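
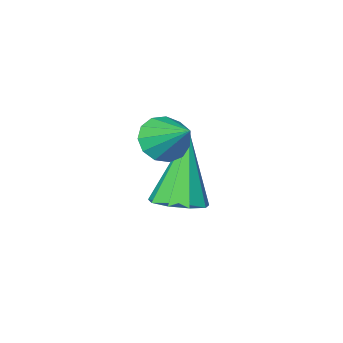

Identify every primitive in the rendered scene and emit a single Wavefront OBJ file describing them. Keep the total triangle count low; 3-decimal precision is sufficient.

v -0.921 3.402 -0.03
v -0.506 3.128 0.357
v -0.959 4.418 0.73
v -0.316 3.312 0.12
v -0.318 3.525 -0.164
v -0.511 3.698 -0.406
v -0.835 3.778 -0.528
v -1.186 3.738 -0.493
v -1.453 3.591 -0.31
v -1.551 3.384 -0.038
v -1.449 3.183 0.236
v -1.179 3.051 0.425
v -0.828 3.031 0.47
v -1.653 2.789 -2.663
v -1.139 2.315 -2.636
v -2.267 2.231 -0.777
v -0.985 2.733 -2.462
v -1.143 3.178 -2.382
v -1.54 3.441 -2.433
v -1.99 3.399 -2.592
v -2.282 3.072 -2.784
v -2.28 2.613 -2.919
v -1.985 2.236 -2.935
v -1.534 2.118 -2.823
f 2 1 4
f 2 4 3
f 4 1 5
f 4 5 3
f 5 1 6
f 5 6 3
f 6 1 7
f 6 7 3
f 7 1 8
f 7 8 3
f 8 1 9
f 8 9 3
f 9 1 10
f 9 10 3
f 10 1 11
f 10 11 3
f 11 1 12
f 11 12 3
f 12 1 13
f 12 13 3
f 13 1 2
f 13 2 3
f 15 14 17
f 15 17 16
f 17 14 18
f 17 18 16
f 18 14 19
f 18 19 16
f 19 14 20
f 19 20 16
f 20 14 21
f 20 21 16
f 21 14 22
f 21 22 16
f 22 14 23
f 22 23 16
f 23 14 24
f 23 24 16
f 24 14 15
f 24 15 16



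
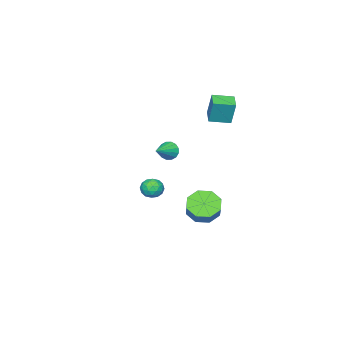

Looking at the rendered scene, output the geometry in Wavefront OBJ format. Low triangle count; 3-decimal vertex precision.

v -3.234 0.805 3.284
v -3.166 1.196 4.855
v -4.154 1.758 3.086
v -4.086 2.15 4.657
v -2.414 1.55 3.063
v -2.346 1.942 4.634
v -3.334 2.504 2.865
v -3.266 2.895 4.436
v 3.066 2.575 -0.347
v 3.762 2.41 -0.224
v 2.738 1.57 0.164
v 3.434 1.405 0.287
v 3.122 1.952 0.647
v 3.324 2.573 0.331
v 3.176 1.407 -0.391
v 3.378 2.028 -0.707
v 3.83 1.689 -0.252
v 3.796 2.025 0.39
v 2.704 1.955 -0.45
v 2.67 2.291 0.192
v 3.442 2.581 -0.33
v 3.058 1.399 0.27
v 2.874 1.721 0.482
v 3.283 1.624 0.554
v 3.185 2.676 -0.004
v 3.594 2.58 0.068
v 3.218 2.31 0.58
v 2.906 1.4 -0.128
v 3.315 1.304 -0.056
v 3.217 2.356 -0.614
v 3.626 2.259 -0.542
v 3.282 1.67 -0.64
v 3.892 2.06 -0.274
v 3.699 1.469 0.026
v 3.547 1.47 -0.373
v 3.666 1.835 -0.558
v 3.872 2.258 0.103
v 3.679 1.667 0.403
v 3.496 1.988 0.615
v 3.615 2.354 0.429
v 3.912 1.834 0.087
v 2.821 2.313 -0.463
v 2.628 1.722 -0.163
v 2.885 1.626 -0.489
v 3.004 1.992 -0.675
v 2.801 2.511 -0.086
v 2.608 1.92 0.214
v 2.834 2.145 0.498
v 2.953 2.51 0.313
v 2.588 2.146 -0.147
v -1.23 -0.46 0.455
v -0.969 -0.782 -0.097
v 0.17 -0.3 1.025
v -0.973 -0.436 -0.184
v -1.046 -0.096 -0.101
v -1.168 0.146 0.132
v -1.307 0.225 0.451
v -1.425 0.121 0.771
v -1.491 -0.139 1.007
v -1.487 -0.485 1.095
v -1.414 -0.825 1.012
v -1.292 -1.067 0.779
v -1.153 -1.146 0.46
v -1.035 -1.042 0.139
v -1.981 1.543 -4.131
v -1.133 1.628 -4.794
v -0.411 2.242 -3.792
v -1.259 2.157 -3.129
v -1.634 2.285 -4.836
v -0.911 2.898 -3.833
v -2.338 2.507 -4.464
v -1.616 3.12 -3.461
v -2.833 2.164 -3.898
v -2.111 2.778 -2.895
v -2.829 1.458 -3.468
v -2.107 2.072 -2.466
v -2.329 0.802 -3.427
v -1.606 1.415 -2.424
v -1.624 0.58 -3.799
v -0.902 1.193 -2.796
v -1.129 0.922 -4.365
v -0.407 1.536 -3.362
f 2 4 1
f 5 2 1
f 1 4 3
f 3 5 1
f 2 8 4
f 6 2 5
f 6 8 2
f 4 8 3
f 7 5 3
f 3 8 7
f 7 6 5
f 8 6 7
f 9 46 25
f 46 20 49
f 25 49 14
f 46 49 25
f 9 25 21
f 25 14 26
f 21 26 10
f 25 26 21
f 9 21 30
f 21 10 31
f 30 31 16
f 21 31 30
f 9 30 42
f 30 16 45
f 42 45 19
f 30 45 42
f 9 42 46
f 42 19 50
f 46 50 20
f 42 50 46
f 10 26 37
f 26 14 40
f 37 40 18
f 26 40 37
f 14 49 27
f 49 20 48
f 27 48 13
f 49 48 27
f 20 50 47
f 50 19 43
f 47 43 11
f 50 43 47
f 19 45 44
f 45 16 32
f 44 32 15
f 45 32 44
f 16 31 36
f 31 10 33
f 36 33 17
f 31 33 36
f 12 38 24
f 38 18 39
f 24 39 13
f 38 39 24
f 12 24 22
f 24 13 23
f 22 23 11
f 24 23 22
f 12 22 29
f 22 11 28
f 29 28 15
f 22 28 29
f 12 29 34
f 29 15 35
f 34 35 17
f 29 35 34
f 12 34 38
f 34 17 41
f 38 41 18
f 34 41 38
f 13 39 27
f 39 18 40
f 27 40 14
f 39 40 27
f 11 23 47
f 23 13 48
f 47 48 20
f 23 48 47
f 15 28 44
f 28 11 43
f 44 43 19
f 28 43 44
f 17 35 36
f 35 15 32
f 36 32 16
f 35 32 36
f 18 41 37
f 41 17 33
f 37 33 10
f 41 33 37
f 52 51 54
f 52 54 53
f 54 51 55
f 54 55 53
f 55 51 56
f 55 56 53
f 56 51 57
f 56 57 53
f 57 51 58
f 57 58 53
f 58 51 59
f 58 59 53
f 59 51 60
f 59 60 53
f 60 51 61
f 60 61 53
f 61 51 62
f 61 62 53
f 62 51 63
f 62 63 53
f 63 51 64
f 63 64 53
f 64 51 52
f 64 52 53
f 66 65 69
f 66 69 67
f 67 69 70
f 67 70 68
f 69 65 71
f 69 71 70
f 70 71 72
f 70 72 68
f 71 65 73
f 71 73 72
f 72 73 74
f 72 74 68
f 73 65 75
f 73 75 74
f 74 75 76
f 74 76 68
f 75 65 77
f 75 77 76
f 76 77 78
f 76 78 68
f 77 65 79
f 77 79 78
f 78 79 80
f 78 80 68
f 79 65 81
f 79 81 80
f 80 81 82
f 80 82 68
f 81 65 66
f 81 66 82
f 82 66 67
f 82 67 68



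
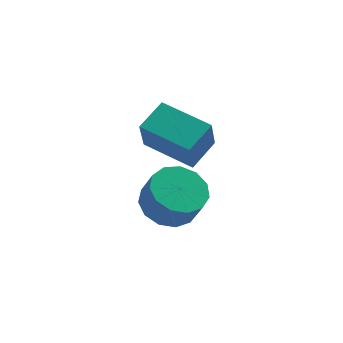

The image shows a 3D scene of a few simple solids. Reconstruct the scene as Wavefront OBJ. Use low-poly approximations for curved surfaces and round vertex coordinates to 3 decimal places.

v -2.959 1.683 1.909
v -3.287 1.291 3.234
v -3.916 3.339 2.161
v -4.244 2.948 3.485
v -1.896 2.232 2.335
v -2.224 1.841 3.659
v -2.853 3.889 2.586
v -3.181 3.497 3.911
v -3.15 3.124 -1.113
v -2.299 2.632 -1.482
v -2.099 2.164 -0.396
v -2.95 2.656 -0.027
v -2.116 3.16 -1.289
v -1.915 2.692 -0.202
v -2.261 3.677 -1.039
v -2.06 3.209 0.047
v -2.688 4.018 -0.813
v -2.488 3.55 0.273
v -3.262 4.075 -0.683
v -3.062 3.607 0.404
v -3.801 3.831 -0.689
v -3.6 3.362 0.398
v -4.133 3.362 -0.83
v -3.932 2.893 0.257
v -4.153 2.817 -1.061
v -3.953 2.349 0.026
v -3.855 2.37 -1.308
v -3.654 1.902 -0.222
v -3.333 2.163 -1.494
v -3.132 1.694 -0.407
v -2.753 2.26 -1.559
v -2.552 1.792 -0.472
f 2 4 1
f 5 2 1
f 1 4 3
f 3 5 1
f 2 8 4
f 6 2 5
f 6 8 2
f 4 8 3
f 7 5 3
f 3 8 7
f 7 6 5
f 8 6 7
f 10 9 13
f 10 13 11
f 11 13 14
f 11 14 12
f 13 9 15
f 13 15 14
f 14 15 16
f 14 16 12
f 15 9 17
f 15 17 16
f 16 17 18
f 16 18 12
f 17 9 19
f 17 19 18
f 18 19 20
f 18 20 12
f 19 9 21
f 19 21 20
f 20 21 22
f 20 22 12
f 21 9 23
f 21 23 22
f 22 23 24
f 22 24 12
f 23 9 25
f 23 25 24
f 24 25 26
f 24 26 12
f 25 9 27
f 25 27 26
f 26 27 28
f 26 28 12
f 27 9 29
f 27 29 28
f 28 29 30
f 28 30 12
f 29 9 31
f 29 31 30
f 30 31 32
f 30 32 12
f 31 9 10
f 31 10 32
f 32 10 11
f 32 11 12



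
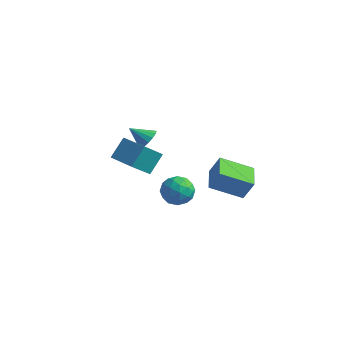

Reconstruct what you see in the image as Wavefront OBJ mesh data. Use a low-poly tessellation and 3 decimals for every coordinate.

v 2.445 0.113 -1.475
v 2.972 0.344 -0.287
v 3.938 1.18 -2.344
v 4.464 1.411 -1.156
v 3.316 -1.211 -1.604
v 3.842 -0.98 -0.416
v 4.808 -0.144 -2.473
v 5.335 0.087 -1.285
v -2.657 1.603 -1.874
v -2.148 1.341 -1.358
v -3.663 1.197 -1.086
v -2.218 1.719 -1.252
v -2.405 2.066 -1.313
v -2.659 2.288 -1.523
v -2.913 2.327 -1.828
v -3.099 2.172 -2.145
v -3.166 1.864 -2.389
v -3.097 1.487 -2.495
v -2.91 1.14 -2.435
v -2.655 0.917 -2.224
v -2.401 0.878 -1.92
v -2.215 1.033 -1.603
v 1.447 -0.106 -3.243
v 2.055 -0.755 -2.766
v 0.225 -1.185 -3.154
v 0.833 -1.834 -2.677
v 0.535 -0.987 -2.214
v 1.291 -0.32 -2.27
v 0.989 -1.62 -3.65
v 1.745 -0.953 -3.706
v 1.772 -1.69 -3.017
v 1.492 -1.3 -2.13
v 0.788 -0.64 -3.79
v 0.508 -0.25 -2.903
v 1.858 -0.335 -3.012
v 0.422 -1.605 -2.908
v 0.247 -1.107 -2.636
v 0.604 -1.488 -2.355
v 1.409 -0.08 -2.721
v 1.767 -0.462 -2.44
v 0.873 -0.598 -2.116
v 0.513 -1.478 -3.48
v 0.871 -1.86 -3.199
v 1.676 -0.452 -3.565
v 2.033 -0.833 -3.284
v 1.407 -1.342 -3.804
v 2.049 -1.267 -2.879
v 1.331 -1.901 -2.827
v 1.423 -1.775 -3.399
v 1.867 -1.383 -3.432
v 1.885 -1.037 -2.358
v 1.166 -1.672 -2.305
v 0.991 -1.174 -2.034
v 1.435 -0.782 -2.066
v 1.718 -1.587 -2.506
v 1.114 -0.268 -3.615
v 0.395 -0.903 -3.562
v 0.845 -1.158 -3.854
v 1.289 -0.766 -3.886
v 0.949 -0.039 -3.093
v 0.231 -0.673 -3.041
v 0.413 -0.557 -2.488
v 0.857 -0.165 -2.521
v 0.562 -0.353 -3.414
v -1.169 -2.165 -1.095
v -1.561 -3.271 0.007
v -1.051 -1.173 -0.058
v -1.444 -2.279 1.044
v 0.484 -2.561 -0.904
v 0.091 -3.667 0.198
v 0.601 -1.569 0.133
v 0.209 -2.675 1.235
f 2 4 1
f 5 2 1
f 1 4 3
f 3 5 1
f 2 8 4
f 6 2 5
f 6 8 2
f 4 8 3
f 7 5 3
f 3 8 7
f 7 6 5
f 8 6 7
f 10 9 12
f 10 12 11
f 12 9 13
f 12 13 11
f 13 9 14
f 13 14 11
f 14 9 15
f 14 15 11
f 15 9 16
f 15 16 11
f 16 9 17
f 16 17 11
f 17 9 18
f 17 18 11
f 18 9 19
f 18 19 11
f 19 9 20
f 19 20 11
f 20 9 21
f 20 21 11
f 21 9 22
f 21 22 11
f 22 9 10
f 22 10 11
f 23 60 39
f 60 34 63
f 39 63 28
f 60 63 39
f 23 39 35
f 39 28 40
f 35 40 24
f 39 40 35
f 23 35 44
f 35 24 45
f 44 45 30
f 35 45 44
f 23 44 56
f 44 30 59
f 56 59 33
f 44 59 56
f 23 56 60
f 56 33 64
f 60 64 34
f 56 64 60
f 24 40 51
f 40 28 54
f 51 54 32
f 40 54 51
f 28 63 41
f 63 34 62
f 41 62 27
f 63 62 41
f 34 64 61
f 64 33 57
f 61 57 25
f 64 57 61
f 33 59 58
f 59 30 46
f 58 46 29
f 59 46 58
f 30 45 50
f 45 24 47
f 50 47 31
f 45 47 50
f 26 52 38
f 52 32 53
f 38 53 27
f 52 53 38
f 26 38 36
f 38 27 37
f 36 37 25
f 38 37 36
f 26 36 43
f 36 25 42
f 43 42 29
f 36 42 43
f 26 43 48
f 43 29 49
f 48 49 31
f 43 49 48
f 26 48 52
f 48 31 55
f 52 55 32
f 48 55 52
f 27 53 41
f 53 32 54
f 41 54 28
f 53 54 41
f 25 37 61
f 37 27 62
f 61 62 34
f 37 62 61
f 29 42 58
f 42 25 57
f 58 57 33
f 42 57 58
f 31 49 50
f 49 29 46
f 50 46 30
f 49 46 50
f 32 55 51
f 55 31 47
f 51 47 24
f 55 47 51
f 66 68 65
f 69 66 65
f 65 68 67
f 67 69 65
f 66 72 68
f 70 66 69
f 70 72 66
f 68 72 67
f 71 69 67
f 67 72 71
f 71 70 69
f 72 70 71



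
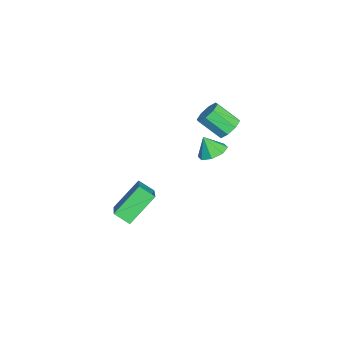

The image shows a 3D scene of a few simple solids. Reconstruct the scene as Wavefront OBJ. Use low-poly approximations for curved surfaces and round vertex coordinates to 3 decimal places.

v 2.924 -1.855 -0.924
v 2.743 -2.624 -0.433
v 1.922 -0.825 0.318
v 1.741 -1.593 0.81
v 4.719 -1.527 0.25
v 4.538 -2.295 0.742
v 3.717 -0.496 1.493
v 3.536 -1.265 1.984
v -2.297 2.228 1.785
v -1.572 2.235 1.932
v -1.758 1.118 2.902
v -2.483 1.112 2.755
v -1.865 2.579 2.273
v -2.051 1.463 3.242
v -2.411 2.718 2.328
v -2.598 1.602 3.297
v -2.89 2.57 2.065
v -3.077 1.454 3.034
v -3.022 2.222 1.638
v -3.208 1.105 2.608
v -2.729 1.877 1.298
v -2.915 0.761 2.267
v -2.182 1.738 1.243
v -2.369 0.622 2.212
v -1.703 1.886 1.506
v -1.89 0.77 2.475
v -0.417 1.653 1.509
v 0.06 2.18 1.854
v -0.563 1.167 2.451
v -0.519 2.355 1.855
v -1.038 2.12 1.653
v -1.193 1.61 1.367
v -0.894 1.126 1.164
v -0.316 0.95 1.163
v 0.203 1.186 1.364
v 0.359 1.695 1.65
f 2 4 1
f 5 2 1
f 1 4 3
f 3 5 1
f 2 8 4
f 6 2 5
f 6 8 2
f 4 8 3
f 7 5 3
f 3 8 7
f 7 6 5
f 8 6 7
f 10 9 13
f 10 13 11
f 11 13 14
f 11 14 12
f 13 9 15
f 13 15 14
f 14 15 16
f 14 16 12
f 15 9 17
f 15 17 16
f 16 17 18
f 16 18 12
f 17 9 19
f 17 19 18
f 18 19 20
f 18 20 12
f 19 9 21
f 19 21 20
f 20 21 22
f 20 22 12
f 21 9 23
f 21 23 22
f 22 23 24
f 22 24 12
f 23 9 25
f 23 25 24
f 24 25 26
f 24 26 12
f 25 9 10
f 25 10 26
f 26 10 11
f 26 11 12
f 28 27 30
f 28 30 29
f 30 27 31
f 30 31 29
f 31 27 32
f 31 32 29
f 32 27 33
f 32 33 29
f 33 27 34
f 33 34 29
f 34 27 35
f 34 35 29
f 35 27 36
f 35 36 29
f 36 27 28
f 36 28 29



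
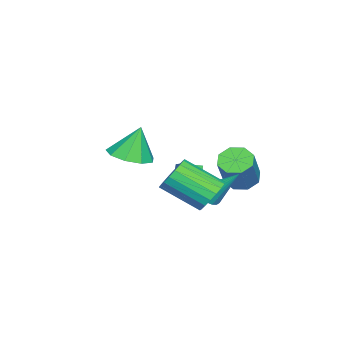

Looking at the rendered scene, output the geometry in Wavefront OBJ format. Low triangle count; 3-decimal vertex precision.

v 1.832 0.765 -2.874
v 2.224 1.035 -3.13
v 1.868 1.935 -1.586
v 2.024 1.136 -3.216
v 1.786 1.164 -3.235
v 1.557 1.113 -3.182
v 1.383 0.993 -3.069
v 1.297 0.828 -2.916
v 1.318 0.651 -2.756
v 1.44 0.496 -2.618
v 1.64 0.394 -2.532
v 1.878 0.366 -2.513
v 2.107 0.417 -2.566
v 2.281 0.537 -2.679
v 2.367 0.702 -2.832
v 2.346 0.88 -2.992
v -0.791 1.178 -3.098
v -0.328 1.559 -3.479
v 0.734 1.643 -2.103
v 0.271 1.262 -1.722
v -0.689 1.87 -3.219
v 0.373 1.954 -1.843
v -1.11 1.776 -2.888
v -0.048 1.86 -1.512
v -1.344 1.332 -2.68
v -0.282 1.416 -1.305
v -1.254 0.797 -2.717
v -0.192 0.881 -1.341
v -0.893 0.486 -2.977
v 0.169 0.57 -1.601
v -0.472 0.58 -3.308
v 0.59 0.664 -1.932
v -0.238 1.024 -3.515
v 0.824 1.108 -2.14
v 3.848 1.603 -1.826
v 4.244 1.276 -2.385
v 4.349 -0.19 -1.454
v 3.952 0.137 -0.894
v 4.485 1.415 -2.194
v 4.59 -0.051 -1.262
v 4.6 1.591 -1.929
v 4.705 0.125 -0.998
v 4.566 1.77 -1.644
v 4.671 0.304 -0.713
v 4.39 1.916 -1.395
v 4.495 0.449 -0.463
v 4.106 1.999 -1.231
v 4.211 0.533 -0.3
v 3.771 2.005 -1.185
v 3.876 0.538 -0.254
v 3.451 1.93 -1.266
v 3.556 0.464 -0.335
v 3.21 1.791 -1.458
v 3.315 0.325 -0.526
v 3.095 1.615 -1.722
v 3.2 0.149 -0.791
v 3.129 1.436 -2.007
v 3.234 -0.03 -1.076
v 3.305 1.291 -2.257
v 3.41 -0.176 -1.325
v 3.589 1.207 -2.42
v 3.694 -0.259 -1.489
v 3.924 1.202 -2.466
v 4.029 -0.265 -1.535
v 1.618 -0.697 -2.872
v 1.065 -0.764 -1.912
v 1.235 0.008 -3.043
v 0.683 -0.06 -2.082
v 2.217 -0.28 -2.498
v 1.665 -0.348 -1.537
v 1.835 0.424 -2.668
v 1.282 0.357 -1.708
v 1.894 -2.223 -1.313
v 2.791 -2.078 -1.172
v 1.626 -1.897 0.053
v 2.513 -1.544 -1.354
v 1.945 -1.328 -1.517
v 1.353 -1.53 -1.585
v 1.014 -2.057 -1.525
v 1.087 -2.662 -1.366
v 1.537 -3.061 -1.183
v 2.154 -3.069 -1.06
v 2.65 -2.68 -1.056
f 2 1 4
f 2 4 3
f 4 1 5
f 4 5 3
f 5 1 6
f 5 6 3
f 6 1 7
f 6 7 3
f 7 1 8
f 7 8 3
f 8 1 9
f 8 9 3
f 9 1 10
f 9 10 3
f 10 1 11
f 10 11 3
f 11 1 12
f 11 12 3
f 12 1 13
f 12 13 3
f 13 1 14
f 13 14 3
f 14 1 15
f 14 15 3
f 15 1 16
f 15 16 3
f 16 1 2
f 16 2 3
f 18 17 21
f 18 21 19
f 19 21 22
f 19 22 20
f 21 17 23
f 21 23 22
f 22 23 24
f 22 24 20
f 23 17 25
f 23 25 24
f 24 25 26
f 24 26 20
f 25 17 27
f 25 27 26
f 26 27 28
f 26 28 20
f 27 17 29
f 27 29 28
f 28 29 30
f 28 30 20
f 29 17 31
f 29 31 30
f 30 31 32
f 30 32 20
f 31 17 33
f 31 33 32
f 32 33 34
f 32 34 20
f 33 17 18
f 33 18 34
f 34 18 19
f 34 19 20
f 36 35 39
f 36 39 37
f 37 39 40
f 37 40 38
f 39 35 41
f 39 41 40
f 40 41 42
f 40 42 38
f 41 35 43
f 41 43 42
f 42 43 44
f 42 44 38
f 43 35 45
f 43 45 44
f 44 45 46
f 44 46 38
f 45 35 47
f 45 47 46
f 46 47 48
f 46 48 38
f 47 35 49
f 47 49 48
f 48 49 50
f 48 50 38
f 49 35 51
f 49 51 50
f 50 51 52
f 50 52 38
f 51 35 53
f 51 53 52
f 52 53 54
f 52 54 38
f 53 35 55
f 53 55 54
f 54 55 56
f 54 56 38
f 55 35 57
f 55 57 56
f 56 57 58
f 56 58 38
f 57 35 59
f 57 59 58
f 58 59 60
f 58 60 38
f 59 35 61
f 59 61 60
f 60 61 62
f 60 62 38
f 61 35 63
f 61 63 62
f 62 63 64
f 62 64 38
f 63 35 36
f 63 36 64
f 64 36 37
f 64 37 38
f 66 68 65
f 69 66 65
f 65 68 67
f 67 69 65
f 66 72 68
f 70 66 69
f 70 72 66
f 68 72 67
f 71 69 67
f 67 72 71
f 71 70 69
f 72 70 71
f 74 73 76
f 74 76 75
f 76 73 77
f 76 77 75
f 77 73 78
f 77 78 75
f 78 73 79
f 78 79 75
f 79 73 80
f 79 80 75
f 80 73 81
f 80 81 75
f 81 73 82
f 81 82 75
f 82 73 83
f 82 83 75
f 83 73 74
f 83 74 75



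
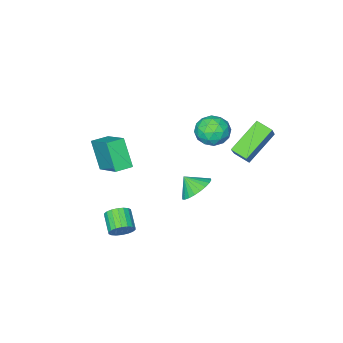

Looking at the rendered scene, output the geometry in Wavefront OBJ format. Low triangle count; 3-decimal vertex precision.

v -1.759 1.097 -1.249
v -1.094 1.748 -0.942
v -1.441 0.423 -0.511
v -1.395 1.842 -0.726
v -1.752 1.823 -0.59
v -2.11 1.693 -0.555
v -2.414 1.473 -0.625
v -2.619 1.195 -0.79
v -2.693 0.903 -1.025
v -2.625 0.64 -1.294
v -2.425 0.447 -1.557
v -2.123 0.353 -1.772
v -1.766 0.372 -1.909
v -1.408 0.502 -1.944
v -1.104 0.722 -1.874
v -0.899 1 -1.709
v -0.825 1.292 -1.474
v -0.894 1.555 -1.205
v -2.268 2.558 3.975
v -1.455 1.997 3.948
v -3.065 1.443 3.152
v -2.252 0.882 3.125
v -2.725 1.026 3.981
v -2.232 1.715 4.49
v -2.288 1.725 2.61
v -1.795 2.414 3.119
v -1.467 1.482 3.104
v -1.737 1.05 3.951
v -2.783 2.39 3.149
v -3.053 1.958 3.996
v -1.791 2.376 4.034
v -2.729 1.064 3.066
v -3.006 1.149 3.569
v -2.528 0.819 3.553
v -2.248 2.21 4.352
v -1.77 1.88 4.336
v -2.516 1.309 4.355
v -2.75 1.56 2.764
v -2.272 1.23 2.748
v -1.992 2.621 3.547
v -1.514 2.291 3.531
v -2.004 2.131 2.745
v -1.321 1.743 3.522
v -1.789 1.088 3.038
v -1.811 1.583 2.736
v -1.521 1.988 3.035
v -1.479 1.489 4.02
v -1.948 0.833 3.536
v -2.226 0.918 4.039
v -1.936 1.323 4.338
v -1.487 1.186 3.524
v -2.572 2.607 3.564
v -3.041 1.951 3.08
v -2.584 2.117 2.762
v -2.294 2.522 3.061
v -2.731 2.352 4.062
v -3.199 1.697 3.578
v -2.999 1.452 4.065
v -2.709 1.857 4.364
v -3.033 2.254 3.576
v 3.232 1.275 -1.778
v 3.681 1.374 -1.25
v 3.216 0.404 -0.674
v 2.768 0.305 -1.202
v 3.434 1.543 -1.164
v 2.97 0.573 -0.588
v 3.147 1.659 -1.199
v 2.683 0.689 -0.623
v 2.877 1.699 -1.349
v 2.413 0.729 -0.773
v 2.677 1.655 -1.584
v 2.213 0.685 -1.008
v 2.587 1.536 -1.858
v 2.123 0.566 -1.282
v 2.625 1.365 -2.115
v 2.161 0.395 -1.54
v 2.784 1.176 -2.306
v 2.319 0.206 -1.73
v 3.03 1.007 -2.392
v 2.566 0.037 -1.816
v 3.317 0.891 -2.357
v 2.853 -0.079 -1.781
v 3.587 0.851 -2.207
v 3.123 -0.119 -1.631
v 3.787 0.895 -1.972
v 3.323 -0.075 -1.396
v 3.877 1.014 -1.698
v 3.413 0.044 -1.122
v 3.839 1.185 -1.44
v 3.375 0.215 -0.865
v 1.554 -1.286 0.938
v 1.382 -2.226 2.487
v 1.863 0.457 2.031
v 1.692 -0.483 3.58
v 2.508 -1.457 0.94
v 2.337 -2.397 2.489
v 2.818 0.286 2.033
v 2.646 -0.654 3.582
v -4.321 2.937 3.697
v -3.411 3.735 4.975
v -4.603 3.783 3.37
v -3.694 4.581 4.648
v -2.586 3.019 2.412
v -1.677 3.817 3.69
v -2.869 3.865 2.085
v -1.959 4.663 3.363
f 2 1 4
f 2 4 3
f 4 1 5
f 4 5 3
f 5 1 6
f 5 6 3
f 6 1 7
f 6 7 3
f 7 1 8
f 7 8 3
f 8 1 9
f 8 9 3
f 9 1 10
f 9 10 3
f 10 1 11
f 10 11 3
f 11 1 12
f 11 12 3
f 12 1 13
f 12 13 3
f 13 1 14
f 13 14 3
f 14 1 15
f 14 15 3
f 15 1 16
f 15 16 3
f 16 1 17
f 16 17 3
f 17 1 18
f 17 18 3
f 18 1 2
f 18 2 3
f 19 56 35
f 56 30 59
f 35 59 24
f 56 59 35
f 19 35 31
f 35 24 36
f 31 36 20
f 35 36 31
f 19 31 40
f 31 20 41
f 40 41 26
f 31 41 40
f 19 40 52
f 40 26 55
f 52 55 29
f 40 55 52
f 19 52 56
f 52 29 60
f 56 60 30
f 52 60 56
f 20 36 47
f 36 24 50
f 47 50 28
f 36 50 47
f 24 59 37
f 59 30 58
f 37 58 23
f 59 58 37
f 30 60 57
f 60 29 53
f 57 53 21
f 60 53 57
f 29 55 54
f 55 26 42
f 54 42 25
f 55 42 54
f 26 41 46
f 41 20 43
f 46 43 27
f 41 43 46
f 22 48 34
f 48 28 49
f 34 49 23
f 48 49 34
f 22 34 32
f 34 23 33
f 32 33 21
f 34 33 32
f 22 32 39
f 32 21 38
f 39 38 25
f 32 38 39
f 22 39 44
f 39 25 45
f 44 45 27
f 39 45 44
f 22 44 48
f 44 27 51
f 48 51 28
f 44 51 48
f 23 49 37
f 49 28 50
f 37 50 24
f 49 50 37
f 21 33 57
f 33 23 58
f 57 58 30
f 33 58 57
f 25 38 54
f 38 21 53
f 54 53 29
f 38 53 54
f 27 45 46
f 45 25 42
f 46 42 26
f 45 42 46
f 28 51 47
f 51 27 43
f 47 43 20
f 51 43 47
f 62 61 65
f 62 65 63
f 63 65 66
f 63 66 64
f 65 61 67
f 65 67 66
f 66 67 68
f 66 68 64
f 67 61 69
f 67 69 68
f 68 69 70
f 68 70 64
f 69 61 71
f 69 71 70
f 70 71 72
f 70 72 64
f 71 61 73
f 71 73 72
f 72 73 74
f 72 74 64
f 73 61 75
f 73 75 74
f 74 75 76
f 74 76 64
f 75 61 77
f 75 77 76
f 76 77 78
f 76 78 64
f 77 61 79
f 77 79 78
f 78 79 80
f 78 80 64
f 79 61 81
f 79 81 80
f 80 81 82
f 80 82 64
f 81 61 83
f 81 83 82
f 82 83 84
f 82 84 64
f 83 61 85
f 83 85 84
f 84 85 86
f 84 86 64
f 85 61 87
f 85 87 86
f 86 87 88
f 86 88 64
f 87 61 89
f 87 89 88
f 88 89 90
f 88 90 64
f 89 61 62
f 89 62 90
f 90 62 63
f 90 63 64
f 92 94 91
f 95 92 91
f 91 94 93
f 93 95 91
f 92 98 94
f 96 92 95
f 96 98 92
f 94 98 93
f 97 95 93
f 93 98 97
f 97 96 95
f 98 96 97
f 100 102 99
f 103 100 99
f 99 102 101
f 101 103 99
f 100 106 102
f 104 100 103
f 104 106 100
f 102 106 101
f 105 103 101
f 101 106 105
f 105 104 103
f 106 104 105



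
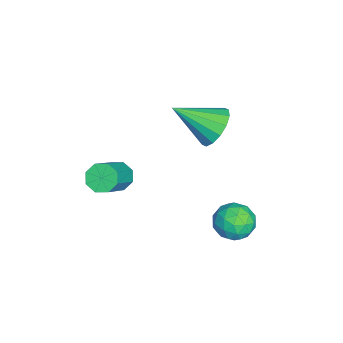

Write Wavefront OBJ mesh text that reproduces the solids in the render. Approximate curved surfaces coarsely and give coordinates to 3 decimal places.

v -0.792 2.353 -1.372
v -0.343 1.86 -2.144
v -0.708 0.607 -0.208
v 0.055 2.066 -1.864
v 0.225 2.349 -1.452
v 0.123 2.633 -1.018
v -0.224 2.842 -0.68
v -0.723 2.92 -0.527
v -1.241 2.846 -0.6
v -1.638 2.64 -0.881
v -1.809 2.357 -1.293
v -1.707 2.073 -1.726
v -1.36 1.864 -2.064
v -0.86 1.786 -2.217
v 2.151 4.021 -3.758
v 3.049 4.228 -3.674
v 2.511 2.632 -4.186
v 3.409 2.839 -4.102
v 2.876 2.777 -3.348
v 2.653 3.635 -3.084
v 2.907 3.225 -4.776
v 2.684 4.083 -4.512
v 3.516 3.736 -4.303
v 3.497 3.459 -3.421
v 2.063 3.401 -4.439
v 2.044 3.124 -3.557
v 2.568 4.246 -3.679
v 2.992 2.614 -4.181
v 2.679 2.577 -3.738
v 3.207 2.699 -3.689
v 2.336 3.898 -3.332
v 2.863 4.02 -3.282
v 2.762 3.167 -3.09
v 2.697 2.84 -4.578
v 3.224 2.962 -4.528
v 2.353 4.161 -4.171
v 2.881 4.283 -4.122
v 2.798 3.693 -4.77
v 3.37 4.079 -3.999
v 3.582 3.263 -4.25
v 3.287 3.489 -4.647
v 3.156 3.994 -4.491
v 3.359 3.916 -3.48
v 3.571 3.1 -3.732
v 3.258 3.063 -3.289
v 3.127 3.568 -3.133
v 3.634 3.627 -3.85
v 1.989 3.76 -4.128
v 2.201 2.944 -4.38
v 2.433 3.292 -4.727
v 2.302 3.797 -4.571
v 1.978 3.597 -3.61
v 2.19 2.781 -3.861
v 2.404 2.866 -3.369
v 2.273 3.371 -3.213
v 1.926 3.233 -4.01
v 1.536 -1.34 -2.722
v 1.999 -1.016 -3.137
v 3.447 -1.417 -1.832
v 2.984 -1.74 -1.418
v 1.772 -0.684 -2.783
v 3.22 -1.084 -1.478
v 1.407 -0.735 -2.394
v 2.855 -1.136 -1.089
v 1.118 -1.141 -2.197
v 2.566 -1.541 -0.893
v 1.073 -1.663 -2.308
v 2.521 -2.064 -1.003
v 1.3 -1.996 -2.662
v 2.748 -2.396 -1.357
v 1.665 -1.944 -3.051
v 3.113 -2.345 -1.746
v 1.954 -1.539 -3.247
v 3.402 -1.939 -1.943
f 2 1 4
f 2 4 3
f 4 1 5
f 4 5 3
f 5 1 6
f 5 6 3
f 6 1 7
f 6 7 3
f 7 1 8
f 7 8 3
f 8 1 9
f 8 9 3
f 9 1 10
f 9 10 3
f 10 1 11
f 10 11 3
f 11 1 12
f 11 12 3
f 12 1 13
f 12 13 3
f 13 1 14
f 13 14 3
f 14 1 2
f 14 2 3
f 15 52 31
f 52 26 55
f 31 55 20
f 52 55 31
f 15 31 27
f 31 20 32
f 27 32 16
f 31 32 27
f 15 27 36
f 27 16 37
f 36 37 22
f 27 37 36
f 15 36 48
f 36 22 51
f 48 51 25
f 36 51 48
f 15 48 52
f 48 25 56
f 52 56 26
f 48 56 52
f 16 32 43
f 32 20 46
f 43 46 24
f 32 46 43
f 20 55 33
f 55 26 54
f 33 54 19
f 55 54 33
f 26 56 53
f 56 25 49
f 53 49 17
f 56 49 53
f 25 51 50
f 51 22 38
f 50 38 21
f 51 38 50
f 22 37 42
f 37 16 39
f 42 39 23
f 37 39 42
f 18 44 30
f 44 24 45
f 30 45 19
f 44 45 30
f 18 30 28
f 30 19 29
f 28 29 17
f 30 29 28
f 18 28 35
f 28 17 34
f 35 34 21
f 28 34 35
f 18 35 40
f 35 21 41
f 40 41 23
f 35 41 40
f 18 40 44
f 40 23 47
f 44 47 24
f 40 47 44
f 19 45 33
f 45 24 46
f 33 46 20
f 45 46 33
f 17 29 53
f 29 19 54
f 53 54 26
f 29 54 53
f 21 34 50
f 34 17 49
f 50 49 25
f 34 49 50
f 23 41 42
f 41 21 38
f 42 38 22
f 41 38 42
f 24 47 43
f 47 23 39
f 43 39 16
f 47 39 43
f 58 57 61
f 58 61 59
f 59 61 62
f 59 62 60
f 61 57 63
f 61 63 62
f 62 63 64
f 62 64 60
f 63 57 65
f 63 65 64
f 64 65 66
f 64 66 60
f 65 57 67
f 65 67 66
f 66 67 68
f 66 68 60
f 67 57 69
f 67 69 68
f 68 69 70
f 68 70 60
f 69 57 71
f 69 71 70
f 70 71 72
f 70 72 60
f 71 57 73
f 71 73 72
f 72 73 74
f 72 74 60
f 73 57 58
f 73 58 74
f 74 58 59
f 74 59 60



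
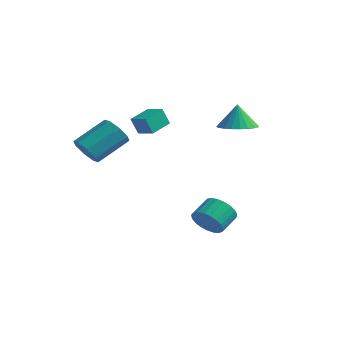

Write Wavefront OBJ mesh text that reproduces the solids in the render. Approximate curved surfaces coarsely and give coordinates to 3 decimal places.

v -3.913 -4.554 0.29
v -3.303 -4.319 -0.342
v -2.717 -2.67 0.837
v -3.327 -2.906 1.47
v -3.924 -4.023 -0.448
v -3.339 -2.374 0.731
v -4.539 -4.038 -0.121
v -3.954 -2.389 1.058
v -4.787 -4.356 0.447
v -4.201 -2.707 1.626
v -4.523 -4.79 0.923
v -3.937 -3.141 2.102
v -3.901 -5.086 1.029
v -3.316 -3.437 2.208
v -3.286 -5.071 0.702
v -2.701 -3.422 1.881
v -3.039 -4.753 0.134
v -2.453 -3.104 1.313
v 0.208 2.237 1.209
v 0.956 3.016 1.2
v 0.052 2.403 2.671
v 0.604 3.239 1.137
v 0.192 3.309 1.085
v -0.218 3.217 1.052
v -0.562 2.975 1.042
v -0.79 2.62 1.058
v -0.865 2.207 1.097
v -0.777 1.799 1.153
v -0.539 1.457 1.218
v -0.187 1.234 1.281
v 0.225 1.164 1.333
v 0.634 1.257 1.366
v 0.979 1.499 1.376
v 1.207 1.853 1.36
v 1.282 2.266 1.321
v 1.194 2.674 1.265
v 1.46 -1.621 -4.045
v 1.868 -1.196 -4.777
v 1.847 -0.093 -4.147
v 1.44 -0.519 -3.415
v 1.488 -1.155 -4.861
v 1.468 -0.052 -4.231
v 1.104 -1.195 -4.803
v 1.083 -0.092 -4.173
v 0.781 -1.309 -4.614
v 0.76 -0.206 -3.985
v 0.576 -1.477 -4.327
v 0.555 -0.374 -3.698
v 0.523 -1.669 -3.991
v 0.502 -0.567 -3.362
v 0.633 -1.854 -3.665
v 0.612 -0.751 -3.035
v 0.885 -1.998 -3.404
v 0.865 -0.895 -2.774
v 1.238 -2.077 -3.254
v 1.217 -0.975 -2.624
v 1.628 -2.078 -3.24
v 1.608 -0.975 -2.611
v 1.99 -1.999 -3.366
v 1.969 -0.896 -2.736
v 2.26 -1.855 -3.609
v 2.239 -0.752 -2.98
v 2.392 -1.671 -3.928
v 2.371 -0.568 -3.298
v 2.362 -1.478 -4.267
v 2.342 -0.375 -3.637
v 2.177 -1.31 -4.567
v 2.157 -0.207 -3.937
v -3.378 -1.284 0.838
v -3.631 -1.579 1.835
v -3.379 0.01 1.22
v -3.632 -0.284 2.217
v -2.328 -1.356 1.083
v -2.581 -1.65 2.08
v -2.329 -0.061 1.465
v -2.582 -0.356 2.462
f 2 1 5
f 2 5 3
f 3 5 6
f 3 6 4
f 5 1 7
f 5 7 6
f 6 7 8
f 6 8 4
f 7 1 9
f 7 9 8
f 8 9 10
f 8 10 4
f 9 1 11
f 9 11 10
f 10 11 12
f 10 12 4
f 11 1 13
f 11 13 12
f 12 13 14
f 12 14 4
f 13 1 15
f 13 15 14
f 14 15 16
f 14 16 4
f 15 1 17
f 15 17 16
f 16 17 18
f 16 18 4
f 17 1 2
f 17 2 18
f 18 2 3
f 18 3 4
f 20 19 22
f 20 22 21
f 22 19 23
f 22 23 21
f 23 19 24
f 23 24 21
f 24 19 25
f 24 25 21
f 25 19 26
f 25 26 21
f 26 19 27
f 26 27 21
f 27 19 28
f 27 28 21
f 28 19 29
f 28 29 21
f 29 19 30
f 29 30 21
f 30 19 31
f 30 31 21
f 31 19 32
f 31 32 21
f 32 19 33
f 32 33 21
f 33 19 34
f 33 34 21
f 34 19 35
f 34 35 21
f 35 19 36
f 35 36 21
f 36 19 20
f 36 20 21
f 38 37 41
f 38 41 39
f 39 41 42
f 39 42 40
f 41 37 43
f 41 43 42
f 42 43 44
f 42 44 40
f 43 37 45
f 43 45 44
f 44 45 46
f 44 46 40
f 45 37 47
f 45 47 46
f 46 47 48
f 46 48 40
f 47 37 49
f 47 49 48
f 48 49 50
f 48 50 40
f 49 37 51
f 49 51 50
f 50 51 52
f 50 52 40
f 51 37 53
f 51 53 52
f 52 53 54
f 52 54 40
f 53 37 55
f 53 55 54
f 54 55 56
f 54 56 40
f 55 37 57
f 55 57 56
f 56 57 58
f 56 58 40
f 57 37 59
f 57 59 58
f 58 59 60
f 58 60 40
f 59 37 61
f 59 61 60
f 60 61 62
f 60 62 40
f 61 37 63
f 61 63 62
f 62 63 64
f 62 64 40
f 63 37 65
f 63 65 64
f 64 65 66
f 64 66 40
f 65 37 67
f 65 67 66
f 66 67 68
f 66 68 40
f 67 37 38
f 67 38 68
f 68 38 39
f 68 39 40
f 70 72 69
f 73 70 69
f 69 72 71
f 71 73 69
f 70 76 72
f 74 70 73
f 74 76 70
f 72 76 71
f 75 73 71
f 71 76 75
f 75 74 73
f 76 74 75



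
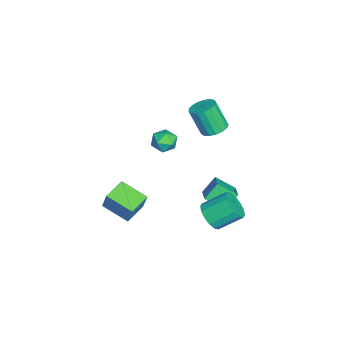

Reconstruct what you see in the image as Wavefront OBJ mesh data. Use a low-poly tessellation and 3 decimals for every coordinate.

v 1.233 -4 -2.684
v 1.642 -3.661 -1.324
v 1.951 -2.345 -3.312
v 2.36 -2.006 -1.952
v 2.62 -4.694 -2.928
v 3.029 -4.355 -1.568
v 3.338 -3.039 -3.556
v 3.747 -2.7 -2.196
v -0.121 1.675 2.782
v 0.736 1.475 2.818
v 0.477 0.686 4.594
v -0.379 0.885 4.558
v 0.715 1.861 2.987
v 0.456 1.071 4.762
v 0.503 2.204 3.109
v 0.244 1.414 4.884
v 0.148 2.425 3.155
v -0.111 1.636 4.931
v -0.269 2.475 3.117
v -0.528 1.686 4.892
v -0.651 2.342 3.002
v -0.91 1.552 4.777
v -0.912 2.055 2.836
v -1.171 1.266 4.611
v -0.992 1.682 2.659
v -1.251 0.892 4.434
v -0.872 1.307 2.509
v -1.131 0.517 4.284
v -0.58 1.016 2.422
v -0.838 0.226 4.198
v -0.182 0.876 2.418
v -0.441 0.087 4.193
v 0.229 0.919 2.497
v -0.03 0.13 4.272
v 0.56 1.135 2.642
v 0.302 0.346 4.417
v -1.6 1.577 -3.181
v -0.259 1.883 -2.584
v -1.514 2.85 -4.026
v -0.172 3.155 -3.428
v -0.988 0.865 -4.192
v 0.354 1.17 -3.594
v -0.901 2.137 -5.036
v 0.44 2.443 -4.439
v 2.284 -0.365 2.796
v 2.776 -0.458 3.511
v 1.604 -1.562 3.109
v 2.096 -1.655 3.824
v 1.506 -1.013 3.78
v 1.927 -0.273 3.587
v 2.453 -1.747 3.033
v 2.874 -1.007 2.84
v 2.881 -1.312 3.657
v 2.295 -0.859 4.119
v 2.085 -1.161 2.501
v 1.499 -0.708 2.963
v 1.796 1.688 -3.905
v 2.187 1.201 -3.086
v 1.855 2.665 -2.056
v 1.464 3.152 -2.875
v 2.602 1.452 -3.308
v 2.27 2.915 -2.279
v 2.8 1.765 -3.691
v 2.469 3.229 -2.662
v 2.73 2.059 -4.131
v 2.398 3.523 -3.101
v 2.409 2.253 -4.51
v 2.077 3.716 -3.48
v 1.924 2.295 -4.727
v 1.592 3.759 -3.697
v 1.405 2.175 -4.724
v 1.073 3.639 -3.694
v 0.99 1.925 -4.501
v 0.658 3.388 -3.472
v 0.791 1.611 -4.118
v 0.46 3.075 -3.089
v 0.862 1.317 -3.679
v 0.53 2.781 -2.649
v 1.183 1.124 -3.3
v 0.851 2.587 -2.27
v 1.668 1.081 -3.083
v 1.336 2.545 -2.053
f 2 4 1
f 5 2 1
f 1 4 3
f 3 5 1
f 2 8 4
f 6 2 5
f 6 8 2
f 4 8 3
f 7 5 3
f 3 8 7
f 7 6 5
f 8 6 7
f 10 9 13
f 10 13 11
f 11 13 14
f 11 14 12
f 13 9 15
f 13 15 14
f 14 15 16
f 14 16 12
f 15 9 17
f 15 17 16
f 16 17 18
f 16 18 12
f 17 9 19
f 17 19 18
f 18 19 20
f 18 20 12
f 19 9 21
f 19 21 20
f 20 21 22
f 20 22 12
f 21 9 23
f 21 23 22
f 22 23 24
f 22 24 12
f 23 9 25
f 23 25 24
f 24 25 26
f 24 26 12
f 25 9 27
f 25 27 26
f 26 27 28
f 26 28 12
f 27 9 29
f 27 29 28
f 28 29 30
f 28 30 12
f 29 9 31
f 29 31 30
f 30 31 32
f 30 32 12
f 31 9 33
f 31 33 32
f 32 33 34
f 32 34 12
f 33 9 35
f 33 35 34
f 34 35 36
f 34 36 12
f 35 9 10
f 35 10 36
f 36 10 11
f 36 11 12
f 38 40 37
f 41 38 37
f 37 40 39
f 39 41 37
f 38 44 40
f 42 38 41
f 42 44 38
f 40 44 39
f 43 41 39
f 39 44 43
f 43 42 41
f 44 42 43
f 45 56 50
f 45 50 46
f 45 46 52
f 45 52 55
f 45 55 56
f 46 50 54
f 50 56 49
f 56 55 47
f 55 52 51
f 52 46 53
f 48 54 49
f 48 49 47
f 48 47 51
f 48 51 53
f 48 53 54
f 49 54 50
f 47 49 56
f 51 47 55
f 53 51 52
f 54 53 46
f 58 57 61
f 58 61 59
f 59 61 62
f 59 62 60
f 61 57 63
f 61 63 62
f 62 63 64
f 62 64 60
f 63 57 65
f 63 65 64
f 64 65 66
f 64 66 60
f 65 57 67
f 65 67 66
f 66 67 68
f 66 68 60
f 67 57 69
f 67 69 68
f 68 69 70
f 68 70 60
f 69 57 71
f 69 71 70
f 70 71 72
f 70 72 60
f 71 57 73
f 71 73 72
f 72 73 74
f 72 74 60
f 73 57 75
f 73 75 74
f 74 75 76
f 74 76 60
f 75 57 77
f 75 77 76
f 76 77 78
f 76 78 60
f 77 57 79
f 77 79 78
f 78 79 80
f 78 80 60
f 79 57 81
f 79 81 80
f 80 81 82
f 80 82 60
f 81 57 58
f 81 58 82
f 82 58 59
f 82 59 60



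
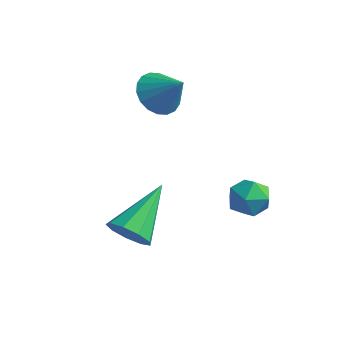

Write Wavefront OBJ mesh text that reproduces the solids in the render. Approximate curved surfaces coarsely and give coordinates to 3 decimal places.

v 0.857 1.386 -4.419
v 1.614 1.101 -4.461
v 0.566 0.479 -3.519
v 1.323 0.194 -3.561
v 1.182 0.922 -3.237
v 1.362 1.483 -3.793
v 0.818 0.097 -4.187
v 0.998 0.658 -4.743
v 1.59 0.304 -4.318
v 1.815 0.815 -3.73
v 0.365 0.765 -4.25
v 0.59 1.276 -3.662
v -2.649 1.088 -0.719
v -2.035 1.146 -1.347
v -1.671 1.092 0.239
v -2.114 1.521 -1.268
v -2.299 1.811 -1.08
v -2.553 1.957 -0.82
v -2.827 1.932 -0.541
v -3.065 1.739 -0.297
v -3.221 1.418 -0.137
v -3.264 1.031 -0.092
v -3.185 0.656 -0.171
v -3 0.366 -0.359
v -2.746 0.219 -0.618
v -2.472 0.245 -0.897
v -2.234 0.438 -1.141
v -2.078 0.759 -1.302
v -0.962 -2.905 -4.182
v -0.314 -2.65 -4.594
v -1.018 -1.015 -3.098
v -0.777 -2.509 -4.864
v -1.327 -2.554 -4.814
v -1.706 -2.763 -4.469
v -1.738 -3.039 -3.989
v -1.406 -3.252 -3.6
v -0.867 -3.303 -3.483
v -0.372 -3.168 -3.693
v -0.154 -2.91 -4.132
f 1 12 6
f 1 6 2
f 1 2 8
f 1 8 11
f 1 11 12
f 2 6 10
f 6 12 5
f 12 11 3
f 11 8 7
f 8 2 9
f 4 10 5
f 4 5 3
f 4 3 7
f 4 7 9
f 4 9 10
f 5 10 6
f 3 5 12
f 7 3 11
f 9 7 8
f 10 9 2
f 14 13 16
f 14 16 15
f 16 13 17
f 16 17 15
f 17 13 18
f 17 18 15
f 18 13 19
f 18 19 15
f 19 13 20
f 19 20 15
f 20 13 21
f 20 21 15
f 21 13 22
f 21 22 15
f 22 13 23
f 22 23 15
f 23 13 24
f 23 24 15
f 24 13 25
f 24 25 15
f 25 13 26
f 25 26 15
f 26 13 27
f 26 27 15
f 27 13 28
f 27 28 15
f 28 13 14
f 28 14 15
f 30 29 32
f 30 32 31
f 32 29 33
f 32 33 31
f 33 29 34
f 33 34 31
f 34 29 35
f 34 35 31
f 35 29 36
f 35 36 31
f 36 29 37
f 36 37 31
f 37 29 38
f 37 38 31
f 38 29 39
f 38 39 31
f 39 29 30
f 39 30 31



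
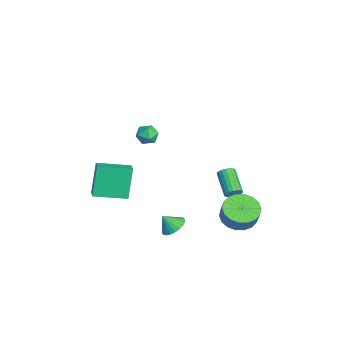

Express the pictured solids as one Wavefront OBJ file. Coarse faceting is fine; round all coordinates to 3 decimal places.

v 0.499 2.849 -4.23
v 1.244 3.493 -4.674
v 1.765 3.594 -3.654
v 1.021 2.951 -3.21
v 0.905 3.803 -4.532
v 1.427 3.905 -3.512
v 0.487 3.925 -4.33
v 1.008 4.026 -3.31
v 0.07 3.833 -4.108
v 0.591 3.934 -3.088
v -0.261 3.546 -3.911
v 0.26 3.648 -2.89
v -0.442 3.122 -3.776
v 0.079 3.223 -2.756
v -0.436 2.643 -3.732
v 0.085 2.744 -2.711
v -0.245 2.206 -3.786
v 0.276 2.307 -2.766
v 0.093 1.895 -3.928
v 0.615 1.997 -2.908
v 0.512 1.774 -4.13
v 1.033 1.875 -3.11
v 0.929 1.866 -4.352
v 1.45 1.967 -3.332
v 1.26 2.152 -4.55
v 1.781 2.254 -3.529
v 1.441 2.577 -4.684
v 1.962 2.678 -3.664
v 1.435 3.056 -4.729
v 1.956 3.157 -3.708
v -0.427 2.666 -3.032
v -0.178 2.851 -2.59
v -1.544 2.579 -1.706
v -1.793 2.394 -2.148
v -0.277 3.049 -2.682
v -1.644 2.777 -1.799
v -0.406 3.172 -2.844
v -1.773 2.9 -1.96
v -0.539 3.194 -3.043
v -1.906 2.922 -2.159
v -0.65 3.112 -3.239
v -2.016 2.84 -2.356
v -0.716 2.941 -3.395
v -2.083 2.669 -2.512
v -0.726 2.716 -3.479
v -2.092 2.444 -2.595
v -0.676 2.481 -3.474
v -2.042 2.209 -2.59
v -0.576 2.283 -3.381
v -1.943 2.011 -2.498
v -0.447 2.16 -3.22
v -1.814 1.888 -2.336
v -0.314 2.138 -3.021
v -1.681 1.866 -2.137
v -0.204 2.22 -2.824
v -1.57 1.948 -1.941
v -0.137 2.391 -2.668
v -1.504 2.119 -1.785
v -0.128 2.616 -2.585
v -1.494 2.344 -1.701
v -2.666 -5.119 -4.091
v -3.382 -4.79 -2.091
v -2.64 -3.125 -4.41
v -3.356 -2.795 -2.41
v -1.864 -5.085 -3.81
v -2.58 -4.755 -1.81
v -1.838 -3.09 -4.129
v -2.554 -2.761 -2.129
v 2.251 -0.9 -3.514
v 2.714 -0.42 -3.111
v 2.169 -1.5 -2.706
v 2.44 -0.302 -3.051
v 2.137 -0.275 -3.062
v 1.852 -0.343 -3.142
v 1.627 -0.497 -3.279
v 1.497 -0.711 -3.451
v 1.482 -0.955 -3.633
v 1.584 -1.19 -3.797
v 1.788 -1.381 -3.918
v 2.062 -1.499 -3.977
v 2.365 -1.525 -3.966
v 2.651 -1.457 -3.887
v 2.876 -1.304 -3.75
v 3.005 -1.089 -3.578
v 3.02 -0.846 -3.395
v 2.918 -0.611 -3.231
v 0.88 -1.691 3.041
v 1.524 -1.814 2.811
v 0.936 -2.606 3.689
v 1.58 -2.729 3.459
v 1.456 -2.183 3.869
v 1.421 -1.618 3.469
v 1.039 -2.802 3.031
v 1.004 -2.237 2.631
v 1.621 -2.501 2.805
v 1.879 -2.118 3.323
v 0.581 -2.302 3.177
v 0.839 -1.919 3.695
f 2 1 5
f 2 5 3
f 3 5 6
f 3 6 4
f 5 1 7
f 5 7 6
f 6 7 8
f 6 8 4
f 7 1 9
f 7 9 8
f 8 9 10
f 8 10 4
f 9 1 11
f 9 11 10
f 10 11 12
f 10 12 4
f 11 1 13
f 11 13 12
f 12 13 14
f 12 14 4
f 13 1 15
f 13 15 14
f 14 15 16
f 14 16 4
f 15 1 17
f 15 17 16
f 16 17 18
f 16 18 4
f 17 1 19
f 17 19 18
f 18 19 20
f 18 20 4
f 19 1 21
f 19 21 20
f 20 21 22
f 20 22 4
f 21 1 23
f 21 23 22
f 22 23 24
f 22 24 4
f 23 1 25
f 23 25 24
f 24 25 26
f 24 26 4
f 25 1 27
f 25 27 26
f 26 27 28
f 26 28 4
f 27 1 29
f 27 29 28
f 28 29 30
f 28 30 4
f 29 1 2
f 29 2 30
f 30 2 3
f 30 3 4
f 32 31 35
f 32 35 33
f 33 35 36
f 33 36 34
f 35 31 37
f 35 37 36
f 36 37 38
f 36 38 34
f 37 31 39
f 37 39 38
f 38 39 40
f 38 40 34
f 39 31 41
f 39 41 40
f 40 41 42
f 40 42 34
f 41 31 43
f 41 43 42
f 42 43 44
f 42 44 34
f 43 31 45
f 43 45 44
f 44 45 46
f 44 46 34
f 45 31 47
f 45 47 46
f 46 47 48
f 46 48 34
f 47 31 49
f 47 49 48
f 48 49 50
f 48 50 34
f 49 31 51
f 49 51 50
f 50 51 52
f 50 52 34
f 51 31 53
f 51 53 52
f 52 53 54
f 52 54 34
f 53 31 55
f 53 55 54
f 54 55 56
f 54 56 34
f 55 31 57
f 55 57 56
f 56 57 58
f 56 58 34
f 57 31 59
f 57 59 58
f 58 59 60
f 58 60 34
f 59 31 32
f 59 32 60
f 60 32 33
f 60 33 34
f 62 64 61
f 65 62 61
f 61 64 63
f 63 65 61
f 62 68 64
f 66 62 65
f 66 68 62
f 64 68 63
f 67 65 63
f 63 68 67
f 67 66 65
f 68 66 67
f 70 69 72
f 70 72 71
f 72 69 73
f 72 73 71
f 73 69 74
f 73 74 71
f 74 69 75
f 74 75 71
f 75 69 76
f 75 76 71
f 76 69 77
f 76 77 71
f 77 69 78
f 77 78 71
f 78 69 79
f 78 79 71
f 79 69 80
f 79 80 71
f 80 69 81
f 80 81 71
f 81 69 82
f 81 82 71
f 82 69 83
f 82 83 71
f 83 69 84
f 83 84 71
f 84 69 85
f 84 85 71
f 85 69 86
f 85 86 71
f 86 69 70
f 86 70 71
f 87 98 92
f 87 92 88
f 87 88 94
f 87 94 97
f 87 97 98
f 88 92 96
f 92 98 91
f 98 97 89
f 97 94 93
f 94 88 95
f 90 96 91
f 90 91 89
f 90 89 93
f 90 93 95
f 90 95 96
f 91 96 92
f 89 91 98
f 93 89 97
f 95 93 94
f 96 95 88



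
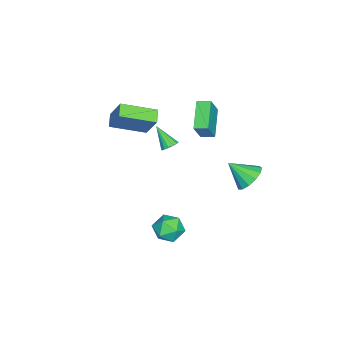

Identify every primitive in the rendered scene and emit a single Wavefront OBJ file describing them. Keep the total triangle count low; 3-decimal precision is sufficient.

v -2.225 3.43 -1.678
v -1.319 3.653 -1.499
v -2.135 2.25 -0.662
v -1.614 3.931 -1.15
v -2.103 4.05 -0.968
v -2.631 3.972 -1.012
v -3.03 3.723 -1.267
v -3.173 3.38 -1.652
v -3.016 3.053 -2.046
v -2.607 2.846 -2.323
v -2.077 2.825 -2.395
v -1.594 2.995 -2.239
v -1.311 3.304 -1.905
v -3.546 -2.8 -0.545
v -2.718 -4.648 0.146
v -4.331 -3.006 -0.156
v -3.503 -4.855 0.535
v -3.017 -2.005 0.945
v -2.189 -3.854 1.636
v -3.802 -2.212 1.334
v -2.974 -4.06 2.025
v -4.993 -0.016 0.98
v -4.216 -0.171 2.242
v -5.074 0.767 1.127
v -4.297 0.611 2.389
v -3.383 0.329 0.031
v -2.606 0.173 1.293
v -3.464 1.111 0.178
v -2.687 0.956 1.44
v 0.565 0.302 -3.78
v 1.236 0.963 -3.871
v 1.644 -0.763 -3.569
v 2.315 -0.102 -3.66
v 1.751 -0.102 -2.9
v 1.084 0.556 -3.031
v 1.796 -0.356 -4.409
v 1.129 0.302 -4.54
v 1.996 0.556 -4.261
v 1.969 0.713 -3.328
v 0.911 -0.513 -4.112
v 0.884 -0.356 -3.179
v -0.69 -0.512 1.188
v -0.407 -0.242 1.531
v -1.13 -1.408 2.252
v -0.649 -0.124 1.532
v -0.901 -0.109 1.44
v -1.097 -0.202 1.28
v -1.184 -0.378 1.096
v -1.138 -0.59 0.936
v -0.972 -0.781 0.844
v -0.731 -0.9 0.844
v -0.478 -0.914 0.936
v -0.282 -0.821 1.095
v -0.196 -0.645 1.28
v -0.241 -0.433 1.439
f 2 1 4
f 2 4 3
f 4 1 5
f 4 5 3
f 5 1 6
f 5 6 3
f 6 1 7
f 6 7 3
f 7 1 8
f 7 8 3
f 8 1 9
f 8 9 3
f 9 1 10
f 9 10 3
f 10 1 11
f 10 11 3
f 11 1 12
f 11 12 3
f 12 1 13
f 12 13 3
f 13 1 2
f 13 2 3
f 15 17 14
f 18 15 14
f 14 17 16
f 16 18 14
f 15 21 17
f 19 15 18
f 19 21 15
f 17 21 16
f 20 18 16
f 16 21 20
f 20 19 18
f 21 19 20
f 23 25 22
f 26 23 22
f 22 25 24
f 24 26 22
f 23 29 25
f 27 23 26
f 27 29 23
f 25 29 24
f 28 26 24
f 24 29 28
f 28 27 26
f 29 27 28
f 30 41 35
f 30 35 31
f 30 31 37
f 30 37 40
f 30 40 41
f 31 35 39
f 35 41 34
f 41 40 32
f 40 37 36
f 37 31 38
f 33 39 34
f 33 34 32
f 33 32 36
f 33 36 38
f 33 38 39
f 34 39 35
f 32 34 41
f 36 32 40
f 38 36 37
f 39 38 31
f 43 42 45
f 43 45 44
f 45 42 46
f 45 46 44
f 46 42 47
f 46 47 44
f 47 42 48
f 47 48 44
f 48 42 49
f 48 49 44
f 49 42 50
f 49 50 44
f 50 42 51
f 50 51 44
f 51 42 52
f 51 52 44
f 52 42 53
f 52 53 44
f 53 42 54
f 53 54 44
f 54 42 55
f 54 55 44
f 55 42 43
f 55 43 44



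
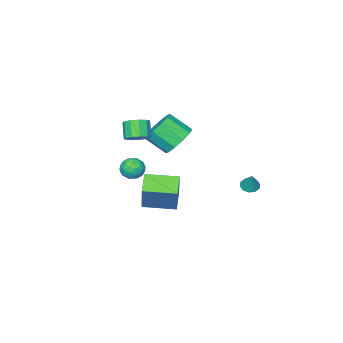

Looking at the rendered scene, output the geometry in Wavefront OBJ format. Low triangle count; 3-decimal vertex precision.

v -2.138 1.331 -1.794
v -1.752 1.632 -2.045
v -1.802 1.789 -0.726
v -2.037 1.815 -2.034
v -2.361 1.814 -1.931
v -2.6 1.628 -1.777
v -2.662 1.328 -1.628
v -2.524 1.03 -1.544
v -2.238 0.846 -1.554
v -1.914 0.847 -1.657
v -1.675 1.033 -1.812
v -1.613 1.333 -1.96
v 1.848 -2.622 -0.344
v 2.272 -2.457 -0.936
v 2.748 -3.283 0.116
v 3.172 -3.118 -0.476
v 3 -2.587 0.019
v 2.444 -2.178 -0.265
v 2.576 -3.562 -0.555
v 2.02 -3.153 -0.839
v 2.722 -3.038 -1.067
v 2.984 -2.435 -0.712
v 2.036 -3.305 -0.108
v 2.298 -2.702 0.247
v 1.981 -2.481 -0.68
v 3.039 -3.259 -0.14
v 2.938 -2.947 0.151
v 3.187 -2.85 -0.197
v 2.082 -2.317 -0.286
v 2.331 -2.22 -0.634
v 2.759 -2.297 -0.072
v 2.689 -3.52 -0.186
v 2.938 -3.423 -0.534
v 1.833 -2.89 -0.623
v 2.082 -2.793 -0.971
v 2.261 -3.443 -0.748
v 2.495 -2.726 -1.105
v 3.024 -3.115 -0.835
v 2.674 -3.375 -0.881
v 2.347 -3.135 -1.048
v 2.648 -2.372 -0.896
v 3.177 -2.761 -0.626
v 3.076 -2.448 -0.335
v 2.749 -2.208 -0.502
v 2.913 -2.713 -0.973
v 1.843 -2.979 -0.194
v 2.372 -3.368 0.076
v 2.271 -3.532 -0.318
v 1.944 -3.292 -0.485
v 1.996 -2.625 0.015
v 2.525 -3.014 0.285
v 2.673 -2.605 0.228
v 2.346 -2.365 0.061
v 2.107 -3.027 0.153
v -0.226 -5.009 -4.302
v 0.414 -4.262 -2.39
v -1.541 -3.588 -4.417
v -0.901 -2.84 -2.506
v 0.681 -4.22 -4.914
v 1.321 -3.472 -3.003
v -0.634 -2.798 -5.03
v 0.006 -2.051 -3.118
v 3.067 -1.81 2.624
v 3.731 -2.012 2.815
v 3.318 -2.571 3.667
v 2.653 -2.37 3.476
v 3.639 -1.628 3.021
v 3.225 -2.188 3.873
v 3.328 -1.315 3.076
v 2.914 -1.874 3.928
v 2.918 -1.19 2.958
v 2.504 -1.75 3.81
v 2.564 -1.303 2.713
v 2.15 -1.862 3.565
v 2.402 -1.609 2.433
v 1.989 -2.168 3.285
v 2.495 -1.992 2.227
v 2.081 -2.552 3.079
v 2.806 -2.306 2.172
v 2.392 -2.865 3.024
v 3.216 -2.43 2.29
v 2.802 -2.99 3.142
v 3.57 -2.318 2.535
v 3.156 -2.877 3.387
v -0.788 -2.775 0.395
v 0.084 -2.156 0.547
v 0.7 -3.267 1.537
v -0.172 -3.885 1.385
v -0.367 -1.993 1.011
v 0.248 -3.104 2
v -0.98 -2.129 1.239
v -0.364 -3.24 2.229
v -1.519 -2.511 1.146
v -0.903 -3.622 2.135
v -1.778 -2.994 0.765
v -1.163 -4.105 1.755
v -1.66 -3.393 0.243
v -1.044 -4.504 1.233
v -1.208 -3.556 -0.22
v -0.593 -4.667 0.769
v -0.596 -3.42 -0.449
v 0.02 -4.531 0.541
v -0.057 -3.038 -0.355
v 0.559 -4.149 0.634
v 0.203 -2.555 0.025
v 0.818 -3.666 1.015
f 2 1 4
f 2 4 3
f 4 1 5
f 4 5 3
f 5 1 6
f 5 6 3
f 6 1 7
f 6 7 3
f 7 1 8
f 7 8 3
f 8 1 9
f 8 9 3
f 9 1 10
f 9 10 3
f 10 1 11
f 10 11 3
f 11 1 12
f 11 12 3
f 12 1 2
f 12 2 3
f 13 50 29
f 50 24 53
f 29 53 18
f 50 53 29
f 13 29 25
f 29 18 30
f 25 30 14
f 29 30 25
f 13 25 34
f 25 14 35
f 34 35 20
f 25 35 34
f 13 34 46
f 34 20 49
f 46 49 23
f 34 49 46
f 13 46 50
f 46 23 54
f 50 54 24
f 46 54 50
f 14 30 41
f 30 18 44
f 41 44 22
f 30 44 41
f 18 53 31
f 53 24 52
f 31 52 17
f 53 52 31
f 24 54 51
f 54 23 47
f 51 47 15
f 54 47 51
f 23 49 48
f 49 20 36
f 48 36 19
f 49 36 48
f 20 35 40
f 35 14 37
f 40 37 21
f 35 37 40
f 16 42 28
f 42 22 43
f 28 43 17
f 42 43 28
f 16 28 26
f 28 17 27
f 26 27 15
f 28 27 26
f 16 26 33
f 26 15 32
f 33 32 19
f 26 32 33
f 16 33 38
f 33 19 39
f 38 39 21
f 33 39 38
f 16 38 42
f 38 21 45
f 42 45 22
f 38 45 42
f 17 43 31
f 43 22 44
f 31 44 18
f 43 44 31
f 15 27 51
f 27 17 52
f 51 52 24
f 27 52 51
f 19 32 48
f 32 15 47
f 48 47 23
f 32 47 48
f 21 39 40
f 39 19 36
f 40 36 20
f 39 36 40
f 22 45 41
f 45 21 37
f 41 37 14
f 45 37 41
f 56 58 55
f 59 56 55
f 55 58 57
f 57 59 55
f 56 62 58
f 60 56 59
f 60 62 56
f 58 62 57
f 61 59 57
f 57 62 61
f 61 60 59
f 62 60 61
f 64 63 67
f 64 67 65
f 65 67 68
f 65 68 66
f 67 63 69
f 67 69 68
f 68 69 70
f 68 70 66
f 69 63 71
f 69 71 70
f 70 71 72
f 70 72 66
f 71 63 73
f 71 73 72
f 72 73 74
f 72 74 66
f 73 63 75
f 73 75 74
f 74 75 76
f 74 76 66
f 75 63 77
f 75 77 76
f 76 77 78
f 76 78 66
f 77 63 79
f 77 79 78
f 78 79 80
f 78 80 66
f 79 63 81
f 79 81 80
f 80 81 82
f 80 82 66
f 81 63 83
f 81 83 82
f 82 83 84
f 82 84 66
f 83 63 64
f 83 64 84
f 84 64 65
f 84 65 66
f 86 85 89
f 86 89 87
f 87 89 90
f 87 90 88
f 89 85 91
f 89 91 90
f 90 91 92
f 90 92 88
f 91 85 93
f 91 93 92
f 92 93 94
f 92 94 88
f 93 85 95
f 93 95 94
f 94 95 96
f 94 96 88
f 95 85 97
f 95 97 96
f 96 97 98
f 96 98 88
f 97 85 99
f 97 99 98
f 98 99 100
f 98 100 88
f 99 85 101
f 99 101 100
f 100 101 102
f 100 102 88
f 101 85 103
f 101 103 102
f 102 103 104
f 102 104 88
f 103 85 105
f 103 105 104
f 104 105 106
f 104 106 88
f 105 85 86
f 105 86 106
f 106 86 87
f 106 87 88



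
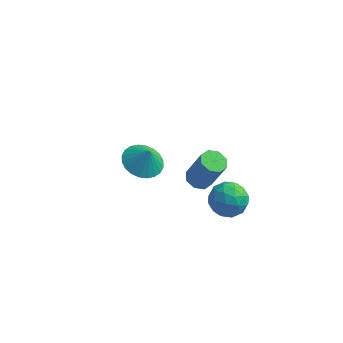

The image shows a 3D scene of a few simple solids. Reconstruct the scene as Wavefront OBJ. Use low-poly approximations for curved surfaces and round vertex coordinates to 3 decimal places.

v -4.029 1.009 -2.683
v -3.541 0.188 -2.941
v -3.651 0.931 -1.717
v -3.279 0.46 -3.022
v -3.131 0.816 -3.051
v -3.12 1.201 -3.024
v -3.248 1.557 -2.945
v -3.494 1.83 -2.826
v -3.822 1.977 -2.685
v -4.182 1.978 -2.544
v -4.518 1.83 -2.424
v -4.78 1.558 -2.344
v -4.928 1.203 -2.315
v -4.939 0.817 -2.342
v -4.811 0.461 -2.42
v -4.565 0.189 -2.539
v -4.237 0.041 -2.68
v -3.877 0.041 -2.821
v -0.304 -2.598 1.189
v 0.084 -3.029 1
v 0.752 -3.113 2.562
v 0.364 -2.682 2.751
v 0.257 -2.599 0.95
v 0.925 -2.682 2.511
v 0.101 -2.168 1.039
v 0.769 -2.251 2.6
v -0.292 -1.989 1.217
v 0.376 -2.073 2.778
v -0.692 -2.167 1.378
v -0.024 -2.251 2.94
v -0.865 -2.598 1.429
v -0.197 -2.681 2.99
v -0.709 -3.029 1.34
v -0.041 -3.112 2.901
v -0.316 -3.207 1.162
v 0.352 -3.291 2.723
v -0.179 0.642 -4.091
v 0.382 1.148 -3.487
v -0.002 -0.628 -3.193
v 0.559 -0.122 -2.589
v -0.387 0.073 -2.648
v -0.496 0.857 -3.203
v 0.876 -0.337 -3.477
v 0.767 0.447 -4.032
v 1.034 0.542 -3.107
v 0.253 0.796 -2.595
v 0.127 -0.276 -4.085
v -0.654 -0.022 -3.573
v 0.086 1.006 -3.868
v 0.294 -0.486 -2.812
v -0.262 -0.372 -2.847
v 0.068 -0.074 -2.492
v -0.43 0.836 -3.701
v -0.1 1.133 -3.346
v -0.552 0.501 -2.853
v 0.48 -0.613 -3.334
v 0.81 -0.316 -2.979
v 0.312 0.594 -4.188
v 0.642 0.892 -3.833
v 0.932 0.019 -3.827
v 0.799 0.948 -3.289
v 0.903 0.202 -2.761
v 1.089 0.075 -3.283
v 1.025 0.536 -3.61
v 0.34 1.097 -2.988
v 0.444 0.351 -2.46
v -0.112 0.465 -2.495
v -0.176 0.926 -2.822
v 0.723 0.741 -2.765
v -0.064 0.169 -4.22
v 0.04 -0.577 -3.692
v 0.556 -0.406 -3.858
v 0.492 0.055 -4.185
v -0.523 0.318 -3.919
v -0.419 -0.428 -3.391
v -0.645 -0.016 -3.07
v -0.709 0.445 -3.397
v -0.343 -0.221 -3.915
f 2 1 4
f 2 4 3
f 4 1 5
f 4 5 3
f 5 1 6
f 5 6 3
f 6 1 7
f 6 7 3
f 7 1 8
f 7 8 3
f 8 1 9
f 8 9 3
f 9 1 10
f 9 10 3
f 10 1 11
f 10 11 3
f 11 1 12
f 11 12 3
f 12 1 13
f 12 13 3
f 13 1 14
f 13 14 3
f 14 1 15
f 14 15 3
f 15 1 16
f 15 16 3
f 16 1 17
f 16 17 3
f 17 1 18
f 17 18 3
f 18 1 2
f 18 2 3
f 20 19 23
f 20 23 21
f 21 23 24
f 21 24 22
f 23 19 25
f 23 25 24
f 24 25 26
f 24 26 22
f 25 19 27
f 25 27 26
f 26 27 28
f 26 28 22
f 27 19 29
f 27 29 28
f 28 29 30
f 28 30 22
f 29 19 31
f 29 31 30
f 30 31 32
f 30 32 22
f 31 19 33
f 31 33 32
f 32 33 34
f 32 34 22
f 33 19 35
f 33 35 34
f 34 35 36
f 34 36 22
f 35 19 20
f 35 20 36
f 36 20 21
f 36 21 22
f 37 74 53
f 74 48 77
f 53 77 42
f 74 77 53
f 37 53 49
f 53 42 54
f 49 54 38
f 53 54 49
f 37 49 58
f 49 38 59
f 58 59 44
f 49 59 58
f 37 58 70
f 58 44 73
f 70 73 47
f 58 73 70
f 37 70 74
f 70 47 78
f 74 78 48
f 70 78 74
f 38 54 65
f 54 42 68
f 65 68 46
f 54 68 65
f 42 77 55
f 77 48 76
f 55 76 41
f 77 76 55
f 48 78 75
f 78 47 71
f 75 71 39
f 78 71 75
f 47 73 72
f 73 44 60
f 72 60 43
f 73 60 72
f 44 59 64
f 59 38 61
f 64 61 45
f 59 61 64
f 40 66 52
f 66 46 67
f 52 67 41
f 66 67 52
f 40 52 50
f 52 41 51
f 50 51 39
f 52 51 50
f 40 50 57
f 50 39 56
f 57 56 43
f 50 56 57
f 40 57 62
f 57 43 63
f 62 63 45
f 57 63 62
f 40 62 66
f 62 45 69
f 66 69 46
f 62 69 66
f 41 67 55
f 67 46 68
f 55 68 42
f 67 68 55
f 39 51 75
f 51 41 76
f 75 76 48
f 51 76 75
f 43 56 72
f 56 39 71
f 72 71 47
f 56 71 72
f 45 63 64
f 63 43 60
f 64 60 44
f 63 60 64
f 46 69 65
f 69 45 61
f 65 61 38
f 69 61 65



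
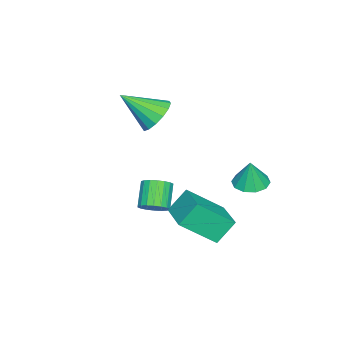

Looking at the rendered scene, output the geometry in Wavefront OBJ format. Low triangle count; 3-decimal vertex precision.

v 0.579 1.516 -1.674
v 1.466 0.07 -0.337
v -0.091 2.111 -0.586
v 0.796 0.666 0.751
v 2.104 2.714 -1.391
v 2.991 1.269 -0.054
v 1.434 3.31 -0.303
v 2.321 1.864 1.034
v -3.359 -2.672 2.539
v -2.351 -2.601 2.189
v -2.781 -4.288 3.881
v -2.378 -2.253 2.619
v -2.668 -2.018 3.028
v -3.144 -1.957 3.306
v -3.677 -2.088 3.378
v -4.125 -2.376 3.225
v -4.368 -2.742 2.888
v -4.341 -3.09 2.458
v -4.051 -3.325 2.049
v -3.575 -3.386 1.772
v -3.042 -3.255 1.7
v -2.594 -2.967 1.852
v 0.881 -0.884 -0.828
v 1.251 -1.512 -0.65
v 0.288 -1.784 0.386
v -0.081 -1.156 0.208
v 1.395 -1.283 -0.455
v 0.433 -1.555 0.581
v 1.438 -0.974 -0.334
v 0.476 -1.247 0.702
v 1.371 -0.648 -0.311
v 0.408 -0.921 0.725
v 1.207 -0.369 -0.39
v 0.244 -0.641 0.646
v 0.978 -0.191 -0.556
v 0.015 -0.464 0.48
v 0.73 -0.151 -0.776
v -0.233 -0.423 0.26
v 0.512 -0.256 -1.006
v -0.451 -0.528 0.03
v 0.367 -0.485 -1.201
v -0.595 -0.757 -0.165
v 0.324 -0.793 -1.322
v -0.638 -1.066 -0.286
v 0.392 -1.119 -1.345
v -0.571 -1.392 -0.309
v 0.556 -1.399 -1.266
v -0.407 -1.671 -0.23
v 0.785 -1.576 -1.1
v -0.178 -1.849 -0.064
v 1.033 -1.617 -0.88
v 0.07 -1.889 0.156
v -2.827 2.323 -0.407
v -1.942 2.329 -0.573
v -2.553 2.377 1.047
v -2.118 2.857 -0.56
v -2.565 3.18 -0.488
v -3.111 3.177 -0.385
v -3.549 2.847 -0.29
v -3.711 2.317 -0.24
v -3.535 1.789 -0.254
v -3.088 1.466 -0.326
v -2.542 1.47 -0.429
v -2.104 1.8 -0.523
f 2 4 1
f 5 2 1
f 1 4 3
f 3 5 1
f 2 8 4
f 6 2 5
f 6 8 2
f 4 8 3
f 7 5 3
f 3 8 7
f 7 6 5
f 8 6 7
f 10 9 12
f 10 12 11
f 12 9 13
f 12 13 11
f 13 9 14
f 13 14 11
f 14 9 15
f 14 15 11
f 15 9 16
f 15 16 11
f 16 9 17
f 16 17 11
f 17 9 18
f 17 18 11
f 18 9 19
f 18 19 11
f 19 9 20
f 19 20 11
f 20 9 21
f 20 21 11
f 21 9 22
f 21 22 11
f 22 9 10
f 22 10 11
f 24 23 27
f 24 27 25
f 25 27 28
f 25 28 26
f 27 23 29
f 27 29 28
f 28 29 30
f 28 30 26
f 29 23 31
f 29 31 30
f 30 31 32
f 30 32 26
f 31 23 33
f 31 33 32
f 32 33 34
f 32 34 26
f 33 23 35
f 33 35 34
f 34 35 36
f 34 36 26
f 35 23 37
f 35 37 36
f 36 37 38
f 36 38 26
f 37 23 39
f 37 39 38
f 38 39 40
f 38 40 26
f 39 23 41
f 39 41 40
f 40 41 42
f 40 42 26
f 41 23 43
f 41 43 42
f 42 43 44
f 42 44 26
f 43 23 45
f 43 45 44
f 44 45 46
f 44 46 26
f 45 23 47
f 45 47 46
f 46 47 48
f 46 48 26
f 47 23 49
f 47 49 48
f 48 49 50
f 48 50 26
f 49 23 51
f 49 51 50
f 50 51 52
f 50 52 26
f 51 23 24
f 51 24 52
f 52 24 25
f 52 25 26
f 54 53 56
f 54 56 55
f 56 53 57
f 56 57 55
f 57 53 58
f 57 58 55
f 58 53 59
f 58 59 55
f 59 53 60
f 59 60 55
f 60 53 61
f 60 61 55
f 61 53 62
f 61 62 55
f 62 53 63
f 62 63 55
f 63 53 64
f 63 64 55
f 64 53 54
f 64 54 55



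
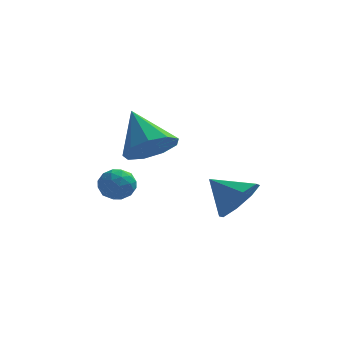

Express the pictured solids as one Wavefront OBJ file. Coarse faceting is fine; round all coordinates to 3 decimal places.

v 0.411 -2.199 0.937
v 1.172 -1.551 0.901
v -0.411 -1.161 2.243
v 0.688 -1.369 0.452
v 0.075 -1.575 0.23
v -0.381 -2.073 0.339
v -0.467 -2.63 0.727
v -0.142 -2.985 1.213
v 0.442 -2.972 1.57
v 1.011 -2.597 1.63
v 1.299 -2.036 1.366
v 3.397 -2.769 -1.04
v 3.937 -2.845 -0.226
v 2.343 -2.331 -0.3
v 3.994 -2.169 -0.547
v 3.7 -1.845 -1.156
v 3.229 -2.062 -1.698
v 2.856 -2.694 -1.854
v 2.799 -3.37 -1.534
v 3.093 -3.694 -0.924
v 3.564 -3.477 -0.383
v -1.316 -1.488 -1.458
v -0.755 -1.066 -1.396
v -0.925 -2.134 -0.604
v -0.364 -1.712 -0.542
v -1.003 -1.477 -0.362
v -1.245 -1.077 -0.89
v -0.435 -2.123 -1.11
v -0.677 -1.723 -1.638
v -0.211 -1.459 -1.181
v -0.561 -1.06 -0.719
v -1.119 -2.14 -1.281
v -1.469 -1.741 -0.819
v -1.07 -1.22 -1.502
v -0.61 -1.98 -0.498
v -0.986 -1.841 -0.392
v -0.656 -1.594 -0.356
v -1.358 -1.227 -1.204
v -1.028 -0.979 -1.168
v -1.174 -1.22 -0.56
v -0.652 -2.221 -0.832
v -0.322 -1.973 -0.796
v -1.024 -1.606 -1.644
v -0.694 -1.359 -1.608
v -0.506 -1.98 -1.44
v -0.42 -1.203 -1.339
v -0.19 -1.583 -0.837
v -0.232 -1.824 -1.171
v -0.374 -1.589 -1.482
v -0.626 -0.969 -1.067
v -0.396 -1.348 -0.565
v -0.772 -1.21 -0.46
v -0.914 -0.975 -0.77
v -0.306 -1.199 -0.941
v -1.284 -1.852 -1.435
v -1.054 -2.231 -0.933
v -0.766 -2.225 -1.23
v -0.908 -1.99 -1.54
v -1.49 -1.617 -1.163
v -1.26 -1.997 -0.661
v -1.306 -1.611 -0.518
v -1.448 -1.376 -0.829
v -1.374 -2.001 -1.059
f 2 1 4
f 2 4 3
f 4 1 5
f 4 5 3
f 5 1 6
f 5 6 3
f 6 1 7
f 6 7 3
f 7 1 8
f 7 8 3
f 8 1 9
f 8 9 3
f 9 1 10
f 9 10 3
f 10 1 11
f 10 11 3
f 11 1 2
f 11 2 3
f 13 12 15
f 13 15 14
f 15 12 16
f 15 16 14
f 16 12 17
f 16 17 14
f 17 12 18
f 17 18 14
f 18 12 19
f 18 19 14
f 19 12 20
f 19 20 14
f 20 12 21
f 20 21 14
f 21 12 13
f 21 13 14
f 22 59 38
f 59 33 62
f 38 62 27
f 59 62 38
f 22 38 34
f 38 27 39
f 34 39 23
f 38 39 34
f 22 34 43
f 34 23 44
f 43 44 29
f 34 44 43
f 22 43 55
f 43 29 58
f 55 58 32
f 43 58 55
f 22 55 59
f 55 32 63
f 59 63 33
f 55 63 59
f 23 39 50
f 39 27 53
f 50 53 31
f 39 53 50
f 27 62 40
f 62 33 61
f 40 61 26
f 62 61 40
f 33 63 60
f 63 32 56
f 60 56 24
f 63 56 60
f 32 58 57
f 58 29 45
f 57 45 28
f 58 45 57
f 29 44 49
f 44 23 46
f 49 46 30
f 44 46 49
f 25 51 37
f 51 31 52
f 37 52 26
f 51 52 37
f 25 37 35
f 37 26 36
f 35 36 24
f 37 36 35
f 25 35 42
f 35 24 41
f 42 41 28
f 35 41 42
f 25 42 47
f 42 28 48
f 47 48 30
f 42 48 47
f 25 47 51
f 47 30 54
f 51 54 31
f 47 54 51
f 26 52 40
f 52 31 53
f 40 53 27
f 52 53 40
f 24 36 60
f 36 26 61
f 60 61 33
f 36 61 60
f 28 41 57
f 41 24 56
f 57 56 32
f 41 56 57
f 30 48 49
f 48 28 45
f 49 45 29
f 48 45 49
f 31 54 50
f 54 30 46
f 50 46 23
f 54 46 50



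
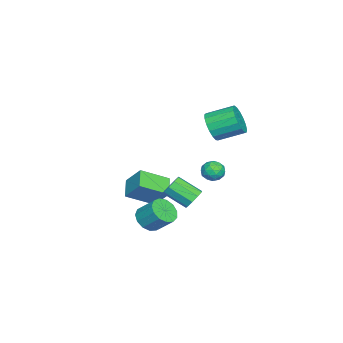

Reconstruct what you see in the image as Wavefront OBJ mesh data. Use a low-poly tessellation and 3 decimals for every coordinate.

v 1.85 2.406 -2.308
v 2.278 2.748 -1.753
v 2.198 1.297 -0.797
v 1.77 0.954 -1.352
v 1.759 2.835 -1.664
v 1.679 1.384 -0.707
v 1.283 2.722 -1.876
v 1.203 1.27 -0.919
v 1.072 2.46 -2.29
v 0.992 1.009 -1.334
v 1.225 2.173 -2.713
v 1.145 0.722 -1.757
v 1.671 1.995 -2.947
v 1.591 0.543 -1.99
v 2.2 2.009 -2.881
v 2.12 0.557 -1.925
v 2.566 2.209 -2.548
v 2.486 0.757 -1.591
v 2.596 2.5 -2.102
v 2.516 1.049 -1.146
v -0.794 2.64 -0.942
v -0.518 3.115 -1.508
v 0.238 2.885 -0.232
v 0.514 3.36 -0.798
v -0.123 3.57 -0.383
v -0.761 3.418 -0.822
v 0.481 2.582 -0.918
v -0.157 2.43 -1.357
v 0.27 3.079 -1.493
v -0.103 3.69 -1.162
v -0.177 2.31 -0.578
v -0.55 2.921 -0.247
v -0.746 2.856 -1.287
v 0.466 3.144 -0.453
v 0.092 3.268 -0.209
v 0.254 3.547 -0.541
v -0.889 3.034 -0.884
v -0.727 3.313 -1.217
v -0.495 3.581 -0.556
v 0.447 2.687 -0.523
v 0.609 2.966 -0.856
v -0.534 2.453 -1.199
v -0.372 2.732 -1.531
v 0.215 2.419 -1.184
v -0.121 3.114 -1.611
v 0.485 3.258 -1.194
v 0.466 2.8 -1.264
v 0.091 2.711 -1.522
v -0.34 3.473 -1.417
v 0.266 3.617 -0.999
v -0.108 3.741 -0.756
v -0.483 3.651 -1.014
v 0.123 3.452 -1.408
v -0.546 2.383 -0.741
v 0.06 2.527 -0.323
v 0.203 2.349 -0.726
v -0.172 2.259 -0.984
v -0.765 2.742 -0.546
v -0.159 2.886 -0.129
v -0.371 3.289 -0.218
v -0.746 3.2 -0.476
v -0.403 2.548 -0.332
v -1.262 -0.948 -4.975
v -2.502 -1.277 -4.3
v -0.849 0.103 -3.704
v -2.089 -0.226 -3.029
v -0.311 -2.514 -3.991
v -1.551 -2.843 -3.316
v 0.102 -1.463 -2.72
v -1.138 -1.792 -2.045
v 0.517 3.056 3.149
v 1.196 3.503 2.469
v 0.842 5.111 3.171
v 0.163 4.664 3.851
v 0.753 3.513 2.222
v 0.398 5.121 2.924
v 0.256 3.418 2.188
v -0.099 5.026 2.89
v -0.182 3.24 2.374
v -0.536 4.848 3.076
v -0.459 3.02 2.737
v -0.813 4.628 3.439
v -0.512 2.809 3.195
v -0.867 4.417 3.897
v -0.33 2.654 3.643
v -0.685 4.262 4.344
v 0.046 2.591 3.977
v -0.308 4.199 4.679
v 0.531 2.634 4.122
v 0.176 4.242 4.823
v 1.012 2.775 4.043
v 0.657 4.383 4.745
v 1.38 2.979 3.76
v 1.025 4.587 4.462
v 1.55 3.202 3.337
v 1.196 4.81 4.039
v 1.484 3.391 2.871
v 1.129 4.999 3.573
v 3.849 0.199 -3.205
v 4.326 -0.43 -2.677
v 4.588 0.652 -1.626
v 4.111 1.281 -2.155
v 4.686 -0.201 -3.001
v 4.947 0.88 -1.95
v 4.78 0.154 -3.39
v 5.041 1.235 -2.339
v 4.579 0.524 -3.72
v 4.84 1.605 -2.67
v 4.146 0.791 -3.887
v 4.407 1.872 -2.837
v 3.619 0.87 -3.838
v 3.88 1.951 -2.787
v 3.165 0.736 -3.587
v 3.426 1.817 -2.537
v 2.928 0.432 -3.216
v 3.19 1.513 -2.165
v 2.984 0.054 -2.841
v 3.246 1.135 -1.79
v 3.315 -0.278 -2.582
v 3.576 0.803 -1.531
v 3.815 -0.458 -2.52
v 4.076 0.623 -1.47
f 2 1 5
f 2 5 3
f 3 5 6
f 3 6 4
f 5 1 7
f 5 7 6
f 6 7 8
f 6 8 4
f 7 1 9
f 7 9 8
f 8 9 10
f 8 10 4
f 9 1 11
f 9 11 10
f 10 11 12
f 10 12 4
f 11 1 13
f 11 13 12
f 12 13 14
f 12 14 4
f 13 1 15
f 13 15 14
f 14 15 16
f 14 16 4
f 15 1 17
f 15 17 16
f 16 17 18
f 16 18 4
f 17 1 19
f 17 19 18
f 18 19 20
f 18 20 4
f 19 1 2
f 19 2 20
f 20 2 3
f 20 3 4
f 21 58 37
f 58 32 61
f 37 61 26
f 58 61 37
f 21 37 33
f 37 26 38
f 33 38 22
f 37 38 33
f 21 33 42
f 33 22 43
f 42 43 28
f 33 43 42
f 21 42 54
f 42 28 57
f 54 57 31
f 42 57 54
f 21 54 58
f 54 31 62
f 58 62 32
f 54 62 58
f 22 38 49
f 38 26 52
f 49 52 30
f 38 52 49
f 26 61 39
f 61 32 60
f 39 60 25
f 61 60 39
f 32 62 59
f 62 31 55
f 59 55 23
f 62 55 59
f 31 57 56
f 57 28 44
f 56 44 27
f 57 44 56
f 28 43 48
f 43 22 45
f 48 45 29
f 43 45 48
f 24 50 36
f 50 30 51
f 36 51 25
f 50 51 36
f 24 36 34
f 36 25 35
f 34 35 23
f 36 35 34
f 24 34 41
f 34 23 40
f 41 40 27
f 34 40 41
f 24 41 46
f 41 27 47
f 46 47 29
f 41 47 46
f 24 46 50
f 46 29 53
f 50 53 30
f 46 53 50
f 25 51 39
f 51 30 52
f 39 52 26
f 51 52 39
f 23 35 59
f 35 25 60
f 59 60 32
f 35 60 59
f 27 40 56
f 40 23 55
f 56 55 31
f 40 55 56
f 29 47 48
f 47 27 44
f 48 44 28
f 47 44 48
f 30 53 49
f 53 29 45
f 49 45 22
f 53 45 49
f 64 66 63
f 67 64 63
f 63 66 65
f 65 67 63
f 64 70 66
f 68 64 67
f 68 70 64
f 66 70 65
f 69 67 65
f 65 70 69
f 69 68 67
f 70 68 69
f 72 71 75
f 72 75 73
f 73 75 76
f 73 76 74
f 75 71 77
f 75 77 76
f 76 77 78
f 76 78 74
f 77 71 79
f 77 79 78
f 78 79 80
f 78 80 74
f 79 71 81
f 79 81 80
f 80 81 82
f 80 82 74
f 81 71 83
f 81 83 82
f 82 83 84
f 82 84 74
f 83 71 85
f 83 85 84
f 84 85 86
f 84 86 74
f 85 71 87
f 85 87 86
f 86 87 88
f 86 88 74
f 87 71 89
f 87 89 88
f 88 89 90
f 88 90 74
f 89 71 91
f 89 91 90
f 90 91 92
f 90 92 74
f 91 71 93
f 91 93 92
f 92 93 94
f 92 94 74
f 93 71 95
f 93 95 94
f 94 95 96
f 94 96 74
f 95 71 97
f 95 97 96
f 96 97 98
f 96 98 74
f 97 71 72
f 97 72 98
f 98 72 73
f 98 73 74
f 100 99 103
f 100 103 101
f 101 103 104
f 101 104 102
f 103 99 105
f 103 105 104
f 104 105 106
f 104 106 102
f 105 99 107
f 105 107 106
f 106 107 108
f 106 108 102
f 107 99 109
f 107 109 108
f 108 109 110
f 108 110 102
f 109 99 111
f 109 111 110
f 110 111 112
f 110 112 102
f 111 99 113
f 111 113 112
f 112 113 114
f 112 114 102
f 113 99 115
f 113 115 114
f 114 115 116
f 114 116 102
f 115 99 117
f 115 117 116
f 116 117 118
f 116 118 102
f 117 99 119
f 117 119 118
f 118 119 120
f 118 120 102
f 119 99 121
f 119 121 120
f 120 121 122
f 120 122 102
f 121 99 100
f 121 100 122
f 122 100 101
f 122 101 102

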